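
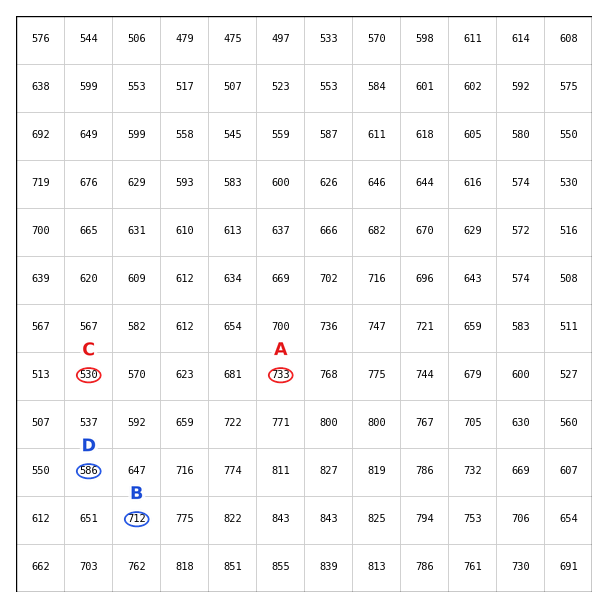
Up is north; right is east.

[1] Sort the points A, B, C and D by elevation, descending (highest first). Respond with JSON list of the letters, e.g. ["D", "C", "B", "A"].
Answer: ["A", "B", "D", "C"]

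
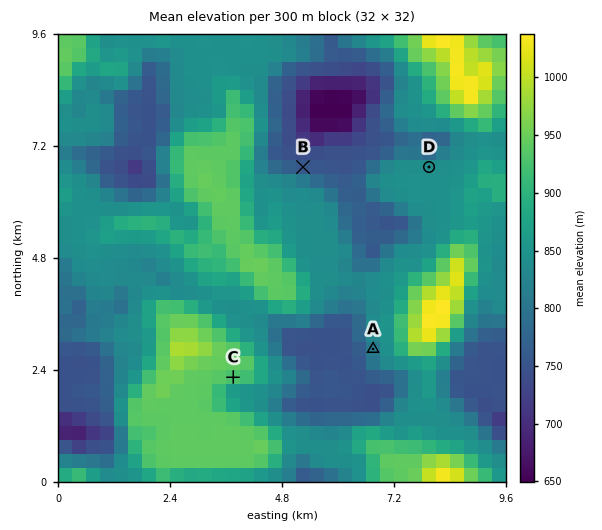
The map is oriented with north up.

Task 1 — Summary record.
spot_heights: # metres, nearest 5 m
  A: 805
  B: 755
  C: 935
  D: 845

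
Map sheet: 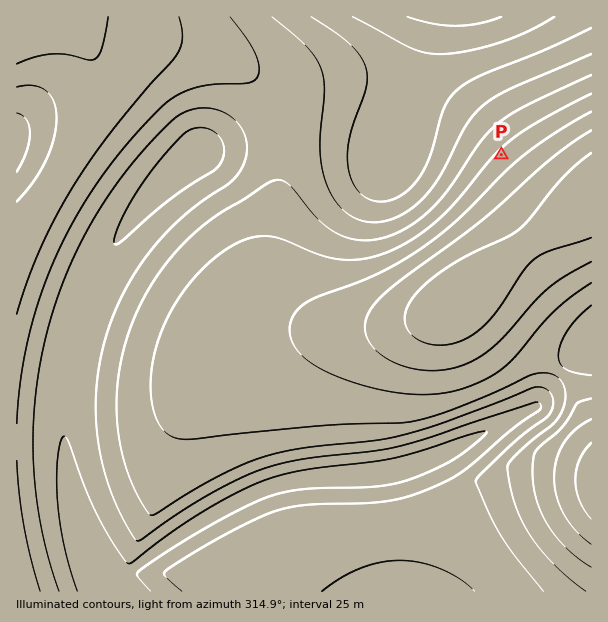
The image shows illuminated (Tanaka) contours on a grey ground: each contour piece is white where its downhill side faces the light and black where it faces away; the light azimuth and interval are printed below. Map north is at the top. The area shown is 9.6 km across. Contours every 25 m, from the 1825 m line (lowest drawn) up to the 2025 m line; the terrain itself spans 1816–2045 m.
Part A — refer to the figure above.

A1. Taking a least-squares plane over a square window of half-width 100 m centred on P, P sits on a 4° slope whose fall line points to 316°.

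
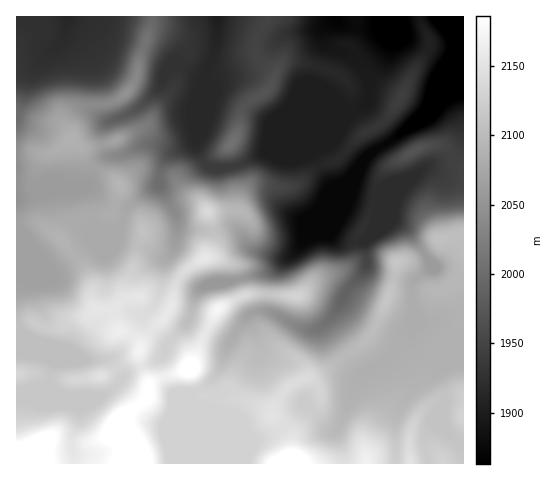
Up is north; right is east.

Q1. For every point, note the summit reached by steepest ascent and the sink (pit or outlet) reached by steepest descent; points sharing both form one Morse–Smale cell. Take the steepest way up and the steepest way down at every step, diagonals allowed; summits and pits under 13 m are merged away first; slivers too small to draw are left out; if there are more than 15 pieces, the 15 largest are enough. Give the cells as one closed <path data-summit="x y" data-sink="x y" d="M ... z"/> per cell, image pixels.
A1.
<path data-summit="292 463" data-sink="463 34" d="M269 311l-13 0-11 8-17 25-5 20-6 11-13 12-14 9-1 6 4 8 1 54 150-1 0-8-7-18 0-7 13-27 4-18 10-11-14-13-21-31-3-7-11 7-9 0z"/><path data-summit="439 239" data-sink="463 34" d="M463 62l-8 13-12 12 0 5 20 34 0 14-3 7-12 11-20 7-16 13-30 13-4 5 10 14 4 10 11 6 9 9 19 29-3 6-14 10-2 5 0 10 2 10-1 17 2 24 5 9 12 10 32-3z"/><path data-summit="139 351" data-sink="463 34" d="M117 231l-34 15-16 17-15 12-32-42-2 5 18 41 1 18 7 18-1 11-6 16 44 17 30 1 12 18 6-6 30-13 10-16-23-18-3-10-9-1-5-8-3-14 3-18-20-21z"/><path data-summit="19 463" data-sink="217 17" d="M216 16l-63 1-3 12-10 28-3 18-4 10-15 15-18 5 4 12 5 5-5 5-2 12 3 9 5 8 12-1 24-11 30 6 14-6 7-5 2-7 1-51 13-24 3-9 2-16z"/><path data-summit="137 463" data-sink="463 34" d="M160 358l-9 6-22 8-19 20-12 6-32-1 14 12-1 12-7 16 3 27 118-1 0-53-4-8 2-7-4-2-13 1-2-2-5-9z"/><path data-summit="397 263" data-sink="463 34" d="M379 200l-5 29-9 12 2 17-1 9-20 24-8 17-12 14 3 8 21 31 13 12 26-14 14-25 10-9 1-20-2-20 2-5 17-13-1-5-18-27-9-9-11-6-4-10z"/><path data-summit="71 139" data-sink="67 17" d="M67 16l-51 1 1 137 32 0 8-4 15-11-2-15 3-8 10-9 17-3-2-28-5-13-7-14-20-15z"/><path data-summit="19 463" data-sink="463 34" d="M344 119l-111 48 4 12-2 46 16 24 26 9 10 0 14-13 15-32 28-28-12 1-20-33 33-33z"/><path data-summit="19 463" data-sink="463 34" d="M159 185l-18 11-14 12-4 13-14 28 0 4 20 21-3 18 6 19 5 4 6 0 3 10 22 18 21-22 6-23 5-10-19-8-13-13-1-8 8-11 3-24-2-10z"/><path data-summit="297 295" data-sink="463 34" d="M354 175l-38 38-15 32-31 32-2 32 38 21 9 0 16-12 7-10 8-17 15-17 6-10-3-23-15 1-12-4-6-6z"/><path data-summit="231 144" data-sink="463 34" d="M294 60l-10 2-6 5-9 22-23 15-5 9-2 17-5 10-6 8-22 13 1 4 10 4 21-4 109-48 3-4-22-21-11-8 5-15z"/><path data-summit="231 144" data-sink="217 17" d="M267 16l-50 1 1 15-2 16-3 9-11 20-3 17 0 38-3 13 8 17 27-17 7-12 3-20 5-9 19-11 8-10 1-9-12-11-6-10 0-14 11-18z"/><path data-summit="400 98" data-sink="463 34" d="M430 49l-15 20-14 29-4 4-27-7-4 10-16 8-38 40 20 33 7 0 7-3 13-14 12-17 24-14 34-26 14-27 17-18-4-1z"/><path data-summit="19 463" data-sink="463 34" d="M59 186l-19 5-11 6-13 2 0 129 6 6 14 8 7-16 1-11-7-18-1-18-15-34-3-10 2-2 5 5 27 37 15-12 16-17 29-14-25-5-7-3-7-11-3-23z"/><path data-summit="367 463" data-sink="463 34" d="M392 356l-8 6-20 11-10 12-4 18-13 27 0 7 6 14 1 13 51-1 0-44 4-10 13-19 1-9-5-11z"/>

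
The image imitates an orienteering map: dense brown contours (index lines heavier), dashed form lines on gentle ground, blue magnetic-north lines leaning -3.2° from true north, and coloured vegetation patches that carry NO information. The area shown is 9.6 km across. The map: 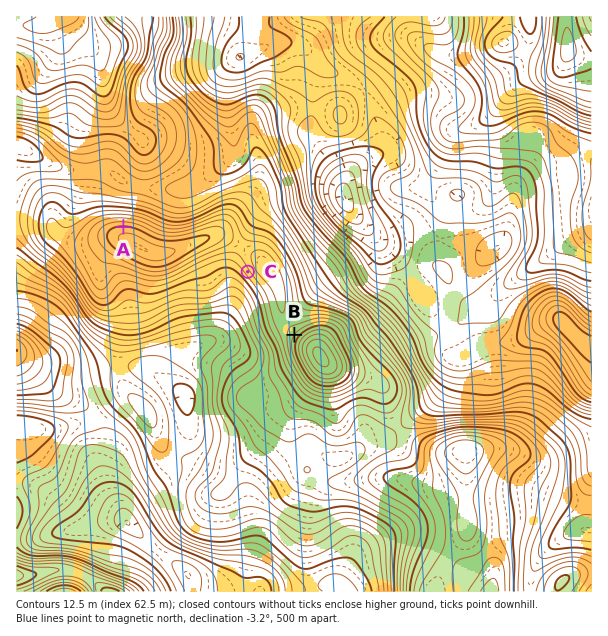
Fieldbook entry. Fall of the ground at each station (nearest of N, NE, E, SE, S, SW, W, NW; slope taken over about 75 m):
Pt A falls N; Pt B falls NW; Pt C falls SW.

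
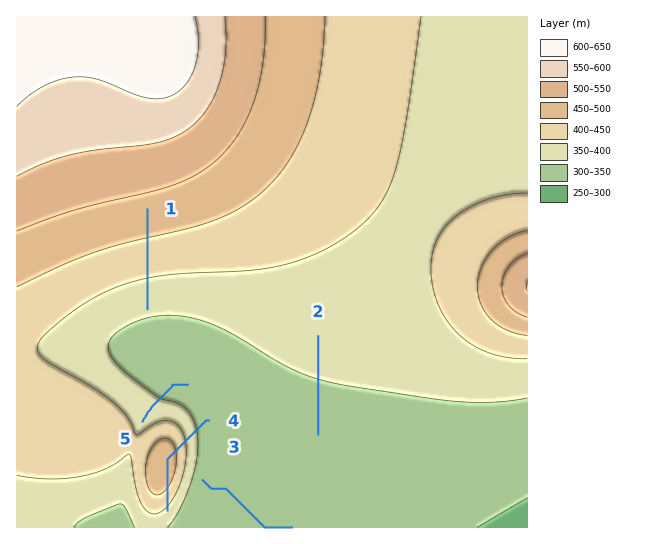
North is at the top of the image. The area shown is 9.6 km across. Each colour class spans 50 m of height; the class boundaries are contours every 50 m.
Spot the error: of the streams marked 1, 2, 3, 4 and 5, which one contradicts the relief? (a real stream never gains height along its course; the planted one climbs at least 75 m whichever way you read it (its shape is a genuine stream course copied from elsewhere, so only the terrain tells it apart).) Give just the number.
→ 4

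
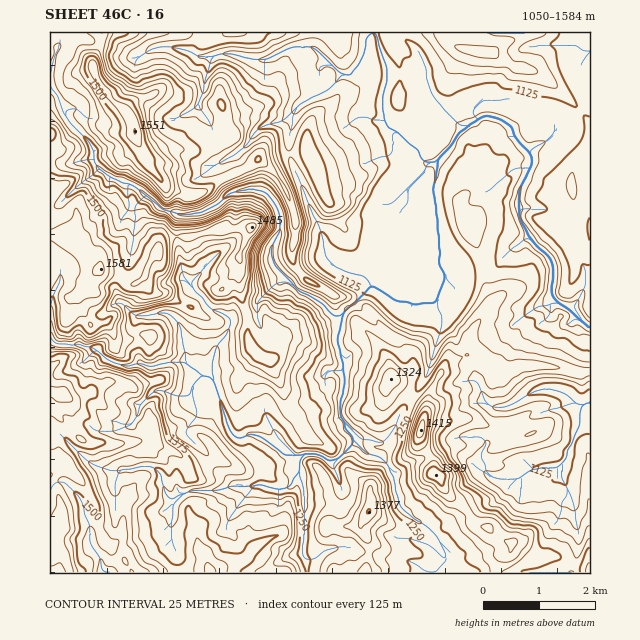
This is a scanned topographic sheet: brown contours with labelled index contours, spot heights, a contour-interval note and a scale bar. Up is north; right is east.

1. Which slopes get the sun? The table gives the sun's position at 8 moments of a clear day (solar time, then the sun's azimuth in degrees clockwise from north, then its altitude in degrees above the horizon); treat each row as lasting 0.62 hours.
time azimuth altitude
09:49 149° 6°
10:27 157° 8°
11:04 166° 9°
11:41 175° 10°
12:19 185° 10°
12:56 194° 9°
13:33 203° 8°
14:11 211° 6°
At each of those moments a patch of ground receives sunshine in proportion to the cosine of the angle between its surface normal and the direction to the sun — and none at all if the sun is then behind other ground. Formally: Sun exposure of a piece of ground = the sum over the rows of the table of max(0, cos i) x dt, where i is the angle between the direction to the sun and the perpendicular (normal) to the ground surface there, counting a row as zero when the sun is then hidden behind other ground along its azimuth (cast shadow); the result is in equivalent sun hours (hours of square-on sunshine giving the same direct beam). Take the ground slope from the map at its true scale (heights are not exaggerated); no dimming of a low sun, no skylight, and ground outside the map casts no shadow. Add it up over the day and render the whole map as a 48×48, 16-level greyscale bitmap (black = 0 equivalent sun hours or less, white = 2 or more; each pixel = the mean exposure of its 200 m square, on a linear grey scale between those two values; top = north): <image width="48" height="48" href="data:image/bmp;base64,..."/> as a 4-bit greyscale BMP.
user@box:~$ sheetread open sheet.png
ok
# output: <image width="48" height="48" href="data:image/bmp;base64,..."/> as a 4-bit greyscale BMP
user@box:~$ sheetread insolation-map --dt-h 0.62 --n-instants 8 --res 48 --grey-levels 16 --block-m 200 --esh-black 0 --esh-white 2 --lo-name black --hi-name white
<image width="48" height="48" href="data:image/bmp;base64,Qk32BAAAAAAAAHYAAAAoAAAAMAAAADAAAAABAAQAAAAAAIAEAAATCwAAEwsAABAAAAAAAAAAAAAAABEREQAiIiIAMzMzAERERABVVVUAZmZmAHd3dwCIiIgAmZmZAKqqqgC7u7sAzMzMAN3d3QDu7u4A////ADQki3MRI0U0aJYRNDMyM1VmVWeIuneIZENDiEMRNGUhJXdTRjIiR3ZlZWZ3i5VVMlNFdVIzRVISI1nKVph6lERVV4iYZ4QRIViGUkVERVRCQxFHVqq6ZodDd4uWECQRElVHdEVENENVEzEUQzImukE2d3QhAAAhIkRXZEZmREMUIAIDMxIiZSN4nJMAAAARJFJXI0eYYhIhIAABRWQzRDWa20IAAAEjNTOVMzRUiqhkIhEQNmNUNEeuxhAAABMzVYliNCFWiHRYy5dCR0NiASV6hTABIzNERDQiaIh7mENoU0VVZAEQAHpRABI0RVZVRFM6zcqohRNTEjInc4cAAifUAUZpqZh2VTSoZWd3EBVBARJqulIQFDSpIjRleru5U2gyIQFVIiISV5ioYyEnymRYdniYY0Z2U3Z3RnMzIRA0d3iYVFOcmoQldWZBJDE0VYl1hkMSQiRGh3iGNFRVeIUhZzESECQiRJhIZoxBVUVHiIiXUzUjWHUQE1Z6thATaBEiSIV6plRHeKylRDVFRpUgQ0R5m6d5uzAQAQABNlVlWbyHZSJDMzJBR3eGeu//ylcgAAASE2dmismJqaZEMgExA1h1M0QyAAEwB4acl2d1aUJIimOFUgIiETQyIQABASRvyGiIdnmmZTRXdUR3USEBACREIyERIq7s+0IiNpq6RDZDQ0RWIhAAABRUQ0IhAHelJnIAKclUVTIRISUxIQABIQJXZSMVJ3eIoU///XOMtREAAEtBIAEjNCE2dmIRZ4Vqmu/v5RbvyEAABchhAjRVREMjaJpsxXRGiqiUI1c1qDAAeCABNFVVVFQxI1ZUeGZWiEJax5RWdzAXMAAkVVVVVlVSEjVVZmdlREJIick0dlJpEAJFZlVVVWdlMzJHZmZ0I0I1abyTKZVIciRmVVVVVXhmQRGoZmdTECMhSIvuefw1hUZ2VVVVVpdmhyqnZUNDQgIQAAFXd95omIhmVVVVV2VmZJl2ZTREIxEAAAAAAAJHN/+lVVVVV1VWU3RFZkJCESEAQ1EAAAF3Obq5ZVVVZlVVVGZmZoQBAREa+2kwAAOTSGRqhVVVVVVVdlVWZiUgEBf+YwA2IkdiV1RWplVVREVVWTVVVQASGP/2NlIRa8kjZ1VDWHZUQ0RFVkNEVUISart0M2hzAoQkdURFRFZWUkREVlRDNnZkVXlBJFZ6gQNDUzNEVVRXhUREQmRENGEHu6lBEjRWkwFCMzIjREZ2ZzNFNZhlRBBIdWUyIjNGJCASFEQzRGdlVVIyN2ZlVRJUaZNFVBJmRXZSAlVVZmZVVohmqGZmZTVnmSJqmYRlMjZ1ECZ3ZmVVV2Z3ZWZ3ZEiKtAAmdVIiIhE1QhJWZlVVd3dmd3inRXesUAAAEAERIRE0RFMkZlVVd4mZm7pzVVRoMAAAAAAAAREkREZ1VWVmZ5q8qXU0VVMhIAAAAAAAAkMkVWmWRWZWiKqqYRJFVVQgNCEAE0eHnNyVVph2RmVomGQzZkNFVmVCWIl2eHVZuZvMuodmRlaIYzMyJYmGVQ=="/>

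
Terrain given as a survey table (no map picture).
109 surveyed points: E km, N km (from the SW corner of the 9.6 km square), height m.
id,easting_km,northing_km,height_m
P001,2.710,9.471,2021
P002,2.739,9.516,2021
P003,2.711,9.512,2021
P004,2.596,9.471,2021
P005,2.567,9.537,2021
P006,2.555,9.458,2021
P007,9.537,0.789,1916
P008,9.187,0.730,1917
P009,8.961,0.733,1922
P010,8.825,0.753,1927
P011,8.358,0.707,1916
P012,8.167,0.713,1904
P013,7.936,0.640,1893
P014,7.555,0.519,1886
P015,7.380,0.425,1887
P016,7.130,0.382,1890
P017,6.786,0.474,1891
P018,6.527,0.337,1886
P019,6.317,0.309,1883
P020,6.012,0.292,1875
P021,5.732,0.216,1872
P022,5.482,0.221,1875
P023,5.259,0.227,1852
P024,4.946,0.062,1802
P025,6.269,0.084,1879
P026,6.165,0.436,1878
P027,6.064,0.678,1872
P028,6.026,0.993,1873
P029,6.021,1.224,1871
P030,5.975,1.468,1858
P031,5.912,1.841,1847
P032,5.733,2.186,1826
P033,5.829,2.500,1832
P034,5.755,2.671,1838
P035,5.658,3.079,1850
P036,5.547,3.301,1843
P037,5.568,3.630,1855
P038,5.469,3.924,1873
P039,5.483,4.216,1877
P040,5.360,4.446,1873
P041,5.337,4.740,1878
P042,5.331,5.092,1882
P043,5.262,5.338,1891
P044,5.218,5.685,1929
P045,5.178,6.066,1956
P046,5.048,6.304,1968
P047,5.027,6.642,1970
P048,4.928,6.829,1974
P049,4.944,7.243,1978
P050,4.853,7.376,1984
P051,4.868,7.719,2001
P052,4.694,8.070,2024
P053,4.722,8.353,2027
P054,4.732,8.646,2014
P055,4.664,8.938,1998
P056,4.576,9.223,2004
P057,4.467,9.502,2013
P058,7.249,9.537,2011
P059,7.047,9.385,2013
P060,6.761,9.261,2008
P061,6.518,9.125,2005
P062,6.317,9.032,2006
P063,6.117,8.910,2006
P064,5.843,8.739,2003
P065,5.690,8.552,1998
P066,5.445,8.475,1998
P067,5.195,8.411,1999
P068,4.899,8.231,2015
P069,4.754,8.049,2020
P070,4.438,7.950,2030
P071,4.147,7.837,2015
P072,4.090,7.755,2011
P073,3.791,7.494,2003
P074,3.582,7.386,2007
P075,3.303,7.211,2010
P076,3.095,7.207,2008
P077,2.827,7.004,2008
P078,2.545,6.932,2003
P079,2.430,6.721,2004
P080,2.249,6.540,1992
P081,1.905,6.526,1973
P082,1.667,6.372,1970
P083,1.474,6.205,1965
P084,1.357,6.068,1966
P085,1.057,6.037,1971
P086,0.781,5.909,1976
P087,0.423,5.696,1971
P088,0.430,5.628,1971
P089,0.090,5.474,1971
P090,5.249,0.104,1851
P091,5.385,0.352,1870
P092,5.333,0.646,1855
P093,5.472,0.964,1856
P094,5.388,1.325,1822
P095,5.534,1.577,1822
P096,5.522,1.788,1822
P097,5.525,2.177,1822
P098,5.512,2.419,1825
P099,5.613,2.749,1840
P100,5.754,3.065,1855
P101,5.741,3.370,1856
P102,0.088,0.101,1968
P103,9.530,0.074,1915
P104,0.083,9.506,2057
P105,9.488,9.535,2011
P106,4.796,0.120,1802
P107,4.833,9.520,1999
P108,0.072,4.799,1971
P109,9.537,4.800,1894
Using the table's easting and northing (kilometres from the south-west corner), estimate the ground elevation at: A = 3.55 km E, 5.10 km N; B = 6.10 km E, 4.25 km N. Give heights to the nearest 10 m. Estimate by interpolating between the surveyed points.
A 1960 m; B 1870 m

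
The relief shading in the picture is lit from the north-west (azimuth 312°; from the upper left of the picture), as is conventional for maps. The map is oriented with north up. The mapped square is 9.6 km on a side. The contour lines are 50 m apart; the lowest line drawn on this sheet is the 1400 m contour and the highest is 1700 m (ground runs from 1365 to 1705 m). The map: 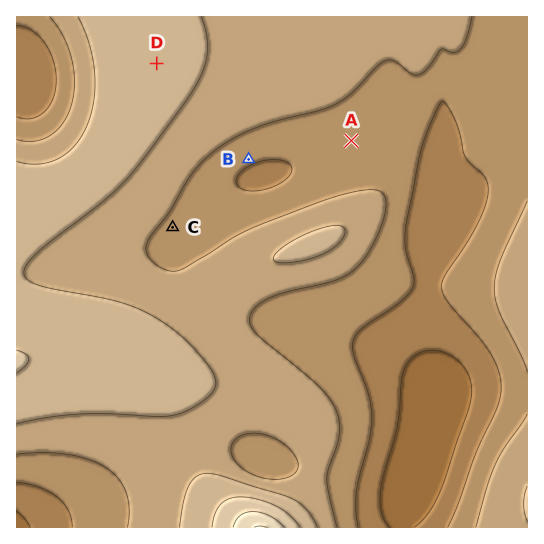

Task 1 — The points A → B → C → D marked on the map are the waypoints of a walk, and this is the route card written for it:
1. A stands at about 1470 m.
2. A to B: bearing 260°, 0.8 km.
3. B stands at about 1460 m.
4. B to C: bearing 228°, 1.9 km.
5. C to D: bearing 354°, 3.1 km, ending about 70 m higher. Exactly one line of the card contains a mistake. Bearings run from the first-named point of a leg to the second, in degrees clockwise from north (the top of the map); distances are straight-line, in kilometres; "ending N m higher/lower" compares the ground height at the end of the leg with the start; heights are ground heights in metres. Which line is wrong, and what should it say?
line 2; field distance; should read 2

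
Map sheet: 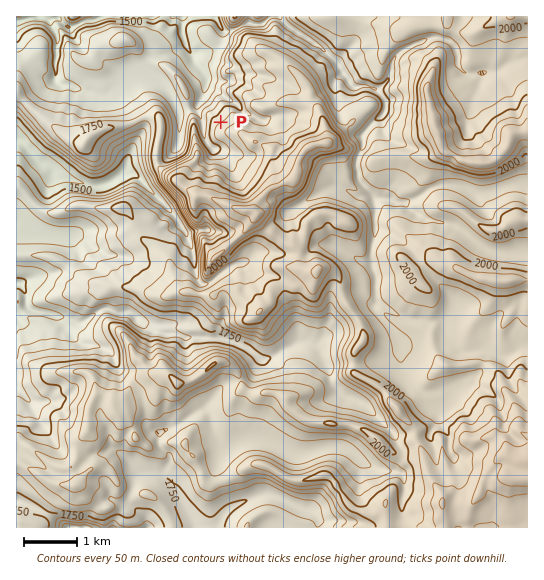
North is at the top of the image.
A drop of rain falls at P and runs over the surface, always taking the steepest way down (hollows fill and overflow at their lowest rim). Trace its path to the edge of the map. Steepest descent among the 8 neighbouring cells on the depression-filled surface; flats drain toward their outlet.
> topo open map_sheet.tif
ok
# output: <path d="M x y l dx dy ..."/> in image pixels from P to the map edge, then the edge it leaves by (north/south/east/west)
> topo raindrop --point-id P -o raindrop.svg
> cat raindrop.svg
<path d="M221 122l-7-7-3-5-9-9 0-6 3-4 0-4 1-1 0-9-12-15-1-7-7-9-1-7-3-5 0-17"/>
exit: north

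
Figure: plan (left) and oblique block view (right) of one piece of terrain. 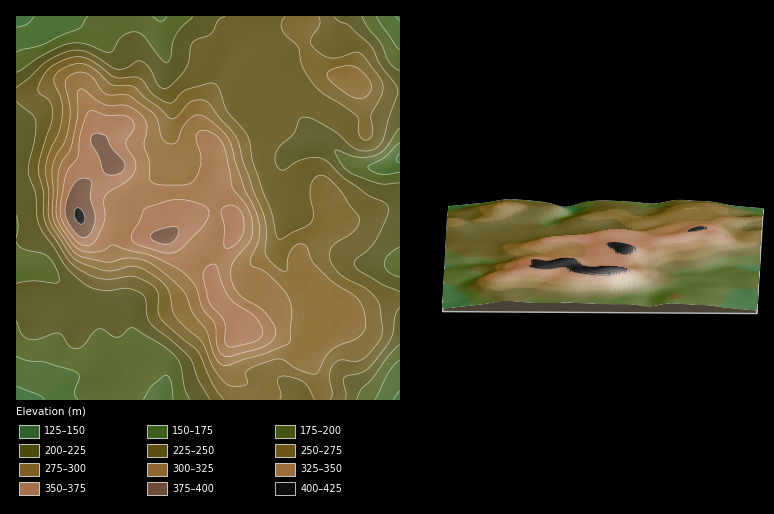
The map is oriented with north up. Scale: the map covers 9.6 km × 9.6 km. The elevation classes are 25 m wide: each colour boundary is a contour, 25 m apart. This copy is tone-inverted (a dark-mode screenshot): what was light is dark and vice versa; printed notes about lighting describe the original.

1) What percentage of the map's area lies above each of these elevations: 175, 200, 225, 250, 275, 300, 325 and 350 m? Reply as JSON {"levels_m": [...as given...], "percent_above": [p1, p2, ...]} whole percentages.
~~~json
{"levels_m": [175, 200, 225, 250, 275, 300, 325, 350], "percent_above": [96, 85, 70, 49, 35, 25, 17, 8]}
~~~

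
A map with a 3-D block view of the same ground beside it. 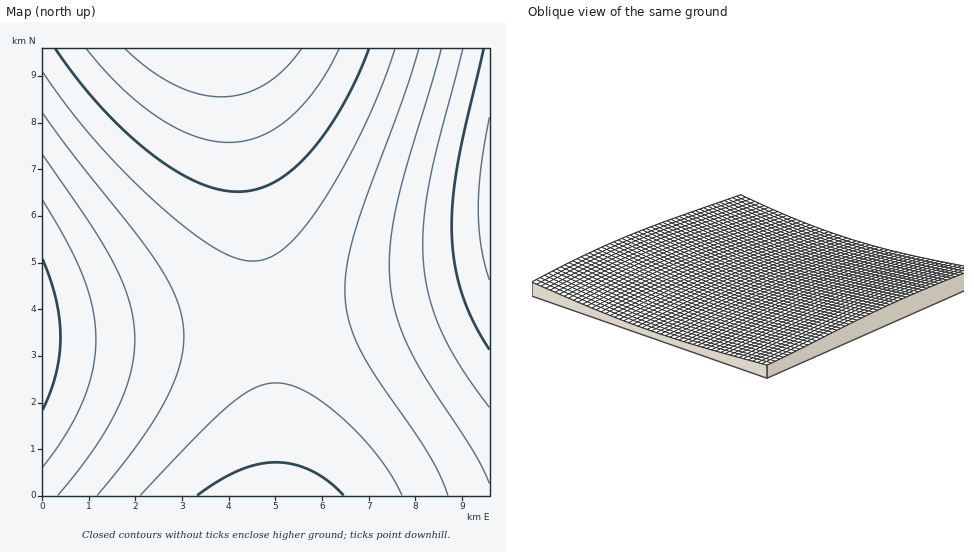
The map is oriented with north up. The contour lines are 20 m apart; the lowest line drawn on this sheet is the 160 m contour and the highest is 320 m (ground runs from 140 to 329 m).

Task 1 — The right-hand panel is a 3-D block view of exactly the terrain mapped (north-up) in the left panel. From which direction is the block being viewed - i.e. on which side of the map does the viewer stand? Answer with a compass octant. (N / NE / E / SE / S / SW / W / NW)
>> SE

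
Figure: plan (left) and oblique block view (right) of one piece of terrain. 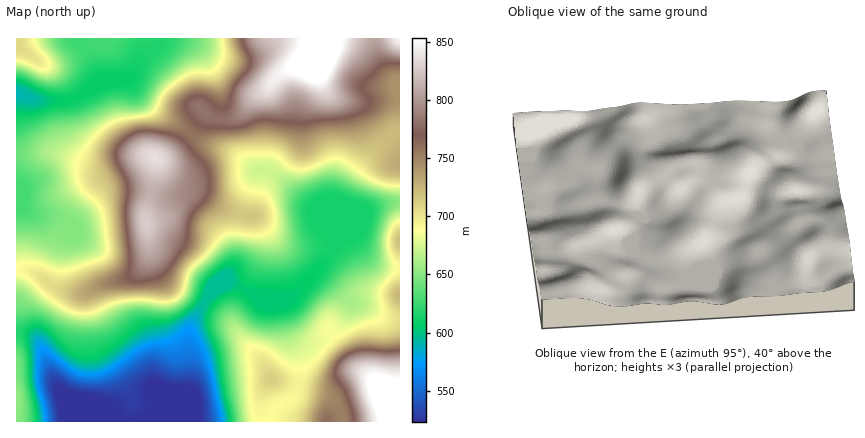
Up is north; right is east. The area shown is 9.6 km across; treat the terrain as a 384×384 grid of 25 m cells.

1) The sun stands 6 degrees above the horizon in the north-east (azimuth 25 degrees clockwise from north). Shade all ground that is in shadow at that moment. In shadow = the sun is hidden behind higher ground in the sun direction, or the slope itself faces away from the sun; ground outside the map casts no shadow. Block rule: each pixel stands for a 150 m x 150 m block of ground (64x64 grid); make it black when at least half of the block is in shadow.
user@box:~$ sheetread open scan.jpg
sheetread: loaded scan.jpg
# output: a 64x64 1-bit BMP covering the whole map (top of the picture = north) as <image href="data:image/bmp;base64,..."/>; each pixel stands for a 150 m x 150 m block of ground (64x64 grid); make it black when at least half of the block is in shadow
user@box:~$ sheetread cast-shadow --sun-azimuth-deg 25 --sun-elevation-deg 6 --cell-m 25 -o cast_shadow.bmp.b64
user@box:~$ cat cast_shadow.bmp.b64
<image width="64" height="64" href="data:image/bmp;base64,Qk0+AgAAAAAAAD4AAAAoAAAAQAAAAEAAAAABAAEAAAAAAAACAAATCwAAEwsAAAIAAAAAAAAA////AAAAAAAAAAAAAAAAgAAAAAAwAADAAAAAADAAAcAAAAAAIAABwAAAAAAAAAPAAAAAAAAAA4AB8AAAAAADgAHwAAAAAAMAA+AAAAAAAAADwAAAAAAAAAOAAAAAAAAAAwAAAAAAAAAEAAAAAAAAAA4ADgAAAAAAD8B/AAAAAAAf8f+AAAAAAB/x/8AAAAAAH/v/4AAAAAAf8//gAAAAAB/D//AAAAAAHAH/4AAAAAAQAf+AAAAAAAAAfgAAAAAAAAAAAAAAAAAAAAAAAAAAAAAAAAAAAAAAAAAAAAAAAAAAAAAADAAAAAAAAAAOAAAAAAAAAA8AAAAAAAAADgAAAAAAAAAAAAAAAAAAAAAAAAAAAAAAAAAAAAAAAAAAAAAAAAAAAAAAADgAAAAAAAAA/AAAAAAAAAH+AAAAAAAAA/8AAIAAAAAD/wAAwAAAAAf/AADgAAAAAwAAAOAAAAAAAAAAAAAAAAAAAAAAAAAAAAAAAAAAAAAAAAAAAAA8AAAAAAAAAD4AAAAAAAAAPAAAAAAAAAAAQBAAAAAAAABgGAAAAAAAAEAYAAAAAAAAAAAAcAAAAAAAAAD4AAAAAAGAAPwAAAAAA8AA/gAAAAADwAD8AAAAAAEAAPgAAAAAAAAG4AAAAAAAAAeAAAAADAAABwAAAAAOAAAHAAAAAA4AAAMAAAAAAAAAAA=="/>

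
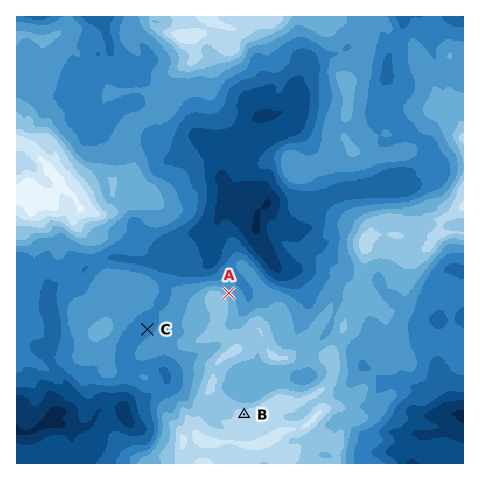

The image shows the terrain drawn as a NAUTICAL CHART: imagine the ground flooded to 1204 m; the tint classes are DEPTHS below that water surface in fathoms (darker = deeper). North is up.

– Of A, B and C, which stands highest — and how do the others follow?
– B A C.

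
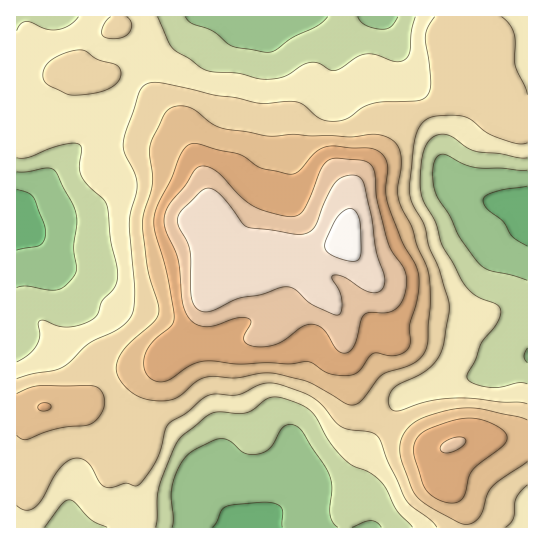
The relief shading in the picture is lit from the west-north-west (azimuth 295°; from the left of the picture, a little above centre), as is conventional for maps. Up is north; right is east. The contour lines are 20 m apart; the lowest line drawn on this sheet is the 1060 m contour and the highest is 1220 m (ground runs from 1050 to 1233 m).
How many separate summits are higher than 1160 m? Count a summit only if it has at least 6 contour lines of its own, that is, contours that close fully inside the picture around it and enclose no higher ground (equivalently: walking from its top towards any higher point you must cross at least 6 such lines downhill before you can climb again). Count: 0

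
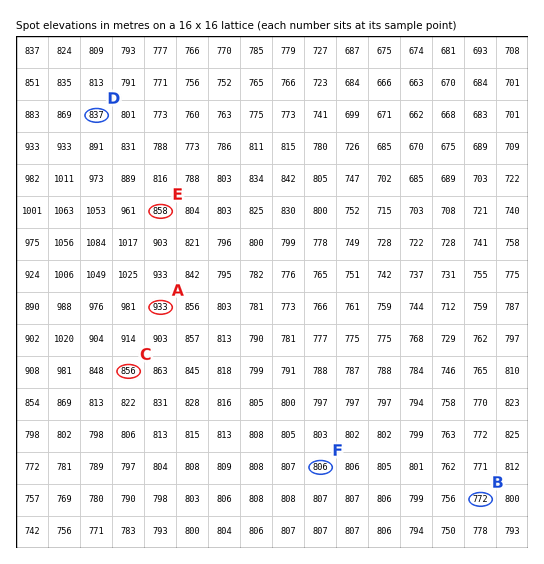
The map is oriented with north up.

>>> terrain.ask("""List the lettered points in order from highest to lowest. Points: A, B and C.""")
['A', 'C', 'B']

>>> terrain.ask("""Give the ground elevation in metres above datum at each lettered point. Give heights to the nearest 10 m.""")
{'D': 840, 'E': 860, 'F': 810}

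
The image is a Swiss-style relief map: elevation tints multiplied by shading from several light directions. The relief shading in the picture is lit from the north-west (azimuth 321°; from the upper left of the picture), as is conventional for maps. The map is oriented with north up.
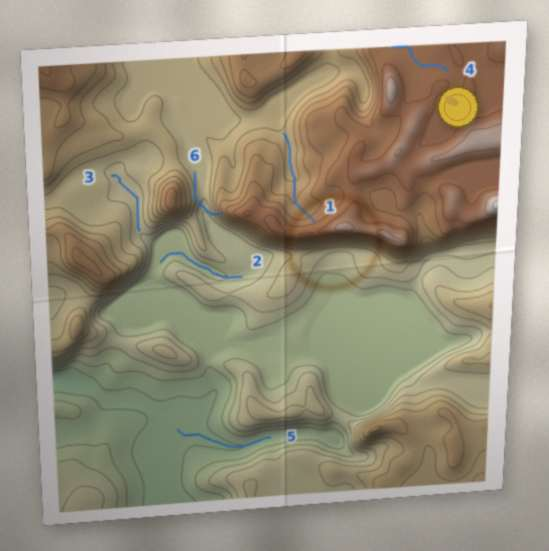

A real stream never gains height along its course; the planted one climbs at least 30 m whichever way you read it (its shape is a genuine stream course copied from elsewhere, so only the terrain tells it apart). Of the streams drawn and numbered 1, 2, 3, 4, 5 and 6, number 6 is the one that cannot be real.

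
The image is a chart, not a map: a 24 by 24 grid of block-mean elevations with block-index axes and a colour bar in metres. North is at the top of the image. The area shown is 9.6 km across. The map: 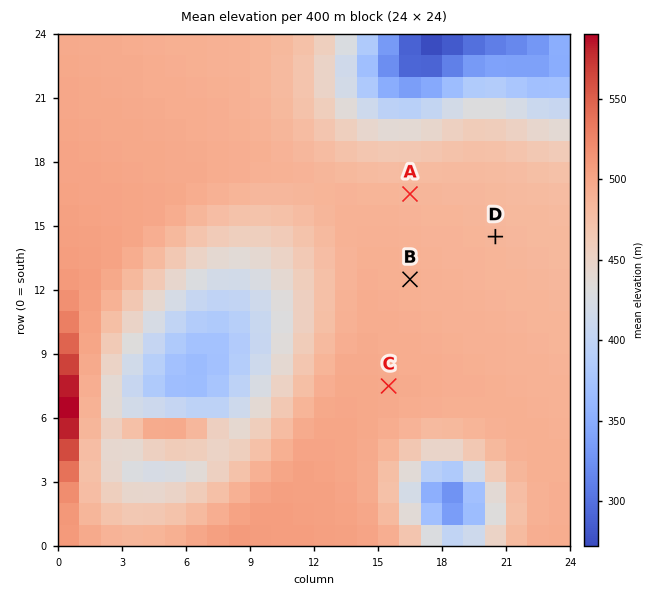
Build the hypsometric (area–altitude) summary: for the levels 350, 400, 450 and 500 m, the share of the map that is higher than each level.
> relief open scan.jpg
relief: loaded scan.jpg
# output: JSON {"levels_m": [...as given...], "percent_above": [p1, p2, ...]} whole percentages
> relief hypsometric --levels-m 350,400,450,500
{"levels_m": [350, 400, 450, 500], "percent_above": [96, 89, 76, 11]}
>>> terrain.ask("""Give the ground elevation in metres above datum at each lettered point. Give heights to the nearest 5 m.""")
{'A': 485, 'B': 490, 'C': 495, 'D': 485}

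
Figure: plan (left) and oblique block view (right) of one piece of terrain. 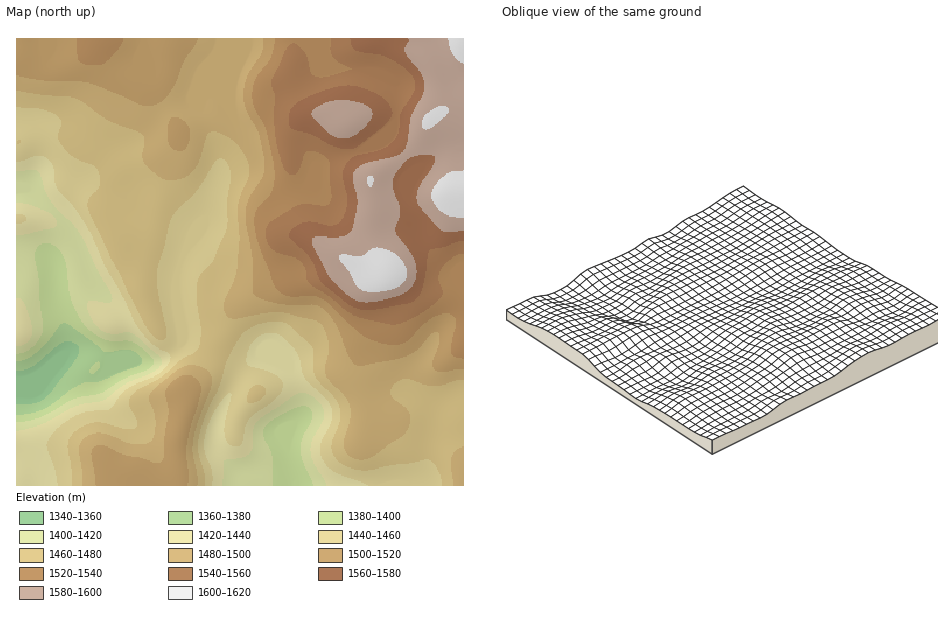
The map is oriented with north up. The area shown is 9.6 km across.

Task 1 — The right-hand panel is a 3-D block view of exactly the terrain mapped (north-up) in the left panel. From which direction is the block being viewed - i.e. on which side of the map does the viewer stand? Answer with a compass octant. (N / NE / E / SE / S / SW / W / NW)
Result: SE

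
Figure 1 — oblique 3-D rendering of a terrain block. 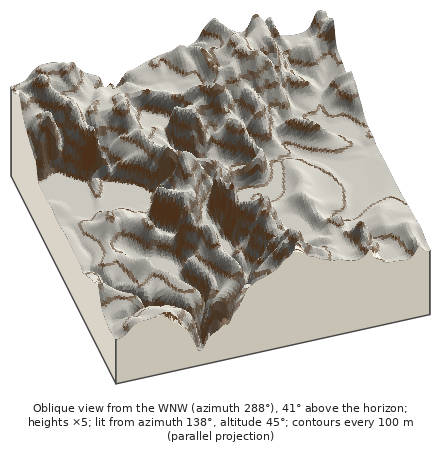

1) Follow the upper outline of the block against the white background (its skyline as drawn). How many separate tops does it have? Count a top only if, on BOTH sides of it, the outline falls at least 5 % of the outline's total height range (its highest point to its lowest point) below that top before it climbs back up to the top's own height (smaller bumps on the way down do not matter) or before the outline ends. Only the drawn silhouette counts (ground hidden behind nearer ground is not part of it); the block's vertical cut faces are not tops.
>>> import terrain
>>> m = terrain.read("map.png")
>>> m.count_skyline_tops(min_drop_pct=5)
4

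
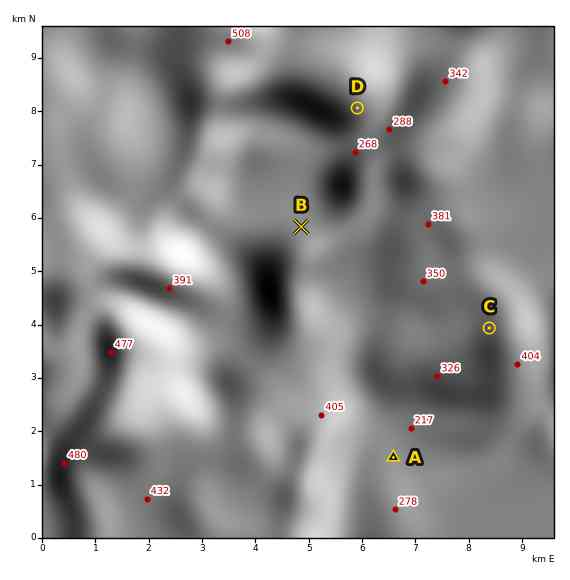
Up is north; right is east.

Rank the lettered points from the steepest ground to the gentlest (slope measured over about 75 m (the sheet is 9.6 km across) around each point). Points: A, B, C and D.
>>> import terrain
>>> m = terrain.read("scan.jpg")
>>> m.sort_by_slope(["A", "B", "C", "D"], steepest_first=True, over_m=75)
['B', 'D', 'C', 'A']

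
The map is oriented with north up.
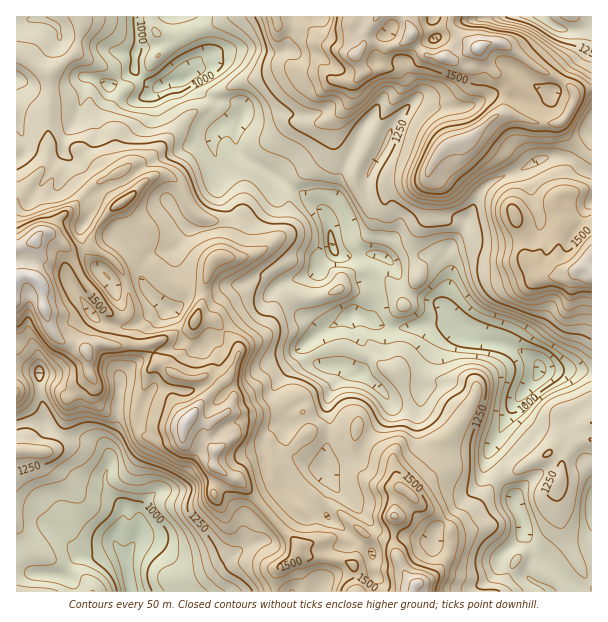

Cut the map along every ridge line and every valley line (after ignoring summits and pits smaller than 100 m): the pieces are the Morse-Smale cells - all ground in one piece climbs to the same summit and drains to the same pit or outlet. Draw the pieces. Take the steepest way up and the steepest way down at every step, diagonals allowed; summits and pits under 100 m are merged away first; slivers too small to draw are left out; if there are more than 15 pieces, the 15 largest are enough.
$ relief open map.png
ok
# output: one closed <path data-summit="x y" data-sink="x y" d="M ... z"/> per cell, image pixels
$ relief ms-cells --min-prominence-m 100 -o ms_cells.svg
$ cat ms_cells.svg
<path data-summit="36 279" data-sink="540 369" d="M116 174l-24 13-21 23-13 9-8 13-9 2-5 6 1 18-5 18 10 9 1 20 11 28 8 9 18 4 6 4 12-7 13 3 39-3 5 9 16-3 12-7 11 4 9 0 6-6 6-2 30-25 18-9 15-18 16-6-2 4 0 16 3 8 8 8 9 4 10 12-21 16-1 11-23 24-3 6 0 9 12 30 0 15 3 7 8 8 17 10 12 0 31-11 11-19 22-25 0-12 23-5 6-4 3-4-4 35 6 20 14 9 47 0 9-9 20-39 26-32-2-9-13-9-19-10-36-6-6-3-2-8-9-5-45 6-18 0-24-8 6-5 2-7 0-15-4-14 2-13 4-11-38-1-6-6-6-33-8-9-10-6-6-7-11-6-3 5 1 29-7 14-16 13-12 6-11 4-24 0-8-36-11-5-8-8-11-23-8-8-6-3-12 0-14 9-13 15z"/><path data-summit="479 48" data-sink="540 369" d="M411 36l-6 6-18 6-3 6-2 12-10 6-7 0-13 12 0 11-4 10-16 15-1 24-3 8-8 10-18 12-10 11 1 3 9 5 6 7 10 6 8 9 6 33 6 6 38 1-3 5-3 19 4 14 0 15-2 7-6 5 24 8 67-5-13-18 6-23 0-18-4-7 5-12 11-12 18-41 8-8 18-9 15-5 16-10 11-3 21 1 15 12 8 3-1-85-10 2-5 3-2 9-8 15-5 5-27 0-30-9 0-11 4-13-2-8-13-10-14-22-5 8-2 8-7 2-18-9-21-3-11-11z"/><path data-summit="36 279" data-sink="182 80" d="M186 16l-106 1 2 9-6 27-26 19-2 35 0 51-4 9-28 33 1 48 18-7 6-7 9-2 8-13 13-9 21-23 24-13 12 25 13-15 14-9 12 0 6 3 8 8 11 23 8 8 11 5 8 36 24 0 11-4 12-6 17-14 6-13-1-29 2-4-14-13-22-12-14-11-4-6 0-17 6-12 2-10-11-5-15 0-15-8-7-13-6-6 10-18 0-4z"/><path data-summit="36 279" data-sink="129 581" d="M35 241l-19 8 0 342 115 1-5-32-11-17 0-6 6-10 5-17-17-18-5-10 0-6 6-15-2-18 10-21 0-26 3-21 14-13 18-8 1-3-4-8-30 3-22-3-12 7-6-4-18-4-8-9-6-12-5-16-1-20-10-9 5-18 0-13z"/><path data-summit="591 272" data-sink="540 369" d="M564 157l-16 0-11 3-16 10-29 11-12 11-18 41-14 18-2 6 4 7 0 18-6 23 18 22 2 8 6 3 40 8 26 15 4 9 51 2 1-198-8-4-9-8z"/><path data-summit="189 419" data-sink="129 581" d="M153 354l-18 8-15 16-2 44-10 21 2 18-6 15 0 6 5 10 17 18-5 17-6 10 0 6 11 17 6 31 48 1 1-11 2-3 27-8 29-20 15-8 4-5 2-12 11-9-29-34-14-6-14-11 0-15-6-9-2-12 2-4 16-10 8-11 2-9-8-14-8 4-12-9-12 3-15-3-20-14z"/><path data-summit="479 48" data-sink="182 80" d="M275 16l-87 0 4 17 8 20 0 4-10 18 6 6 7 13 15 8 15 0 11 5 0 6-8 16 0 17 4 6 51 35 11-13 18-12 8-10 3-8 1-24 16-15 4-10 0-11 12-12-8-17-24-7-24-20-29-3z"/><path data-summit="189 419" data-sink="540 369" d="M294 280l-16 6-15 18-18 9-30 25-6 2-6 6-9 0-11-4-12 7-17 4 5 9 20 14 13 3 14-3 12 9 8-4 8 14-2 9-3 6-19 12-4 7 2 12 6 9 0 15 14 11 14 6 28 34 19-16 8-18 11-8 17-6-11 0-17-10-8-8-3-7 0-15-12-30 0-9 3-6 23-24 1-11 21-16-10-12-9-4-8-8-3-8 0-16z"/><path data-summit="395 516" data-sink="540 369" d="M422 388l-3 4-6 4-14 4-9 0 0 13-22 25-7 15-4 4-27 7-5 6 9 16 34 33 12 15 6 2 24 0 19 5 5-4 2-7 12-14 30-30 4-9 6-25-50 0-9-4-8-11-3-14z"/><path data-summit="560 480" data-sink="516 503" d="M591 439l-10 1-9 6-7 7-4 10-3-6-9-5-34 20-11 2-2 2 14 24 0 4 7 17 1 12 11 24 14 8 23 23 7 0 13-10z"/><path data-summit="479 48" data-sink="129 581" d="M450 16l-94 0-1 5 12 9-3 5 0 9-8 10 6 17 10 1 8-4 4-5 1-13 20-8 6-6 4 8 11 11 21 3 18 9 7-2 2-8 5-8 14 22 13 10 2 8-4 13 0 12 30 8 27 0 5-5 10-19 0-5-6-7-10-7-20-9-39-27-13 0-8 5-4 0-24-19z"/><path data-summit="560 480" data-sink="540 369" d="M587 370l-47 1-6 10-20 23-24 45 0 9 13 17 12-3 34-20 9 5 3 6 4-10 7-7 9-6 11-2 0-66z"/><path data-summit="416 584" data-sink="540 369" d="M294 487l-5 13-18 16 27 29 0 7 2 2 29 4 22 6 4 5 2 23 56 0 4-9 14-5 8-8 9-15 2-13-9 0-7-4-9 3-15-5-24 0-6-2-5-6-4 24-41-32-6-8-6 0-9 6-10-1-10-10 6-16z"/><path data-summit="416 584" data-sink="129 581" d="M272 517l-12 8-2 12-4 5-15 8-29 20-27 8-2 3 0 10 175 0 0-15-5-12-22-6-29-4-2-2 0-7z"/><path data-summit="36 279" data-sink="540 369" d="M80 16l-64 1 1 182 27-32 5-21-1-39 2-35 26-19 6-27z"/>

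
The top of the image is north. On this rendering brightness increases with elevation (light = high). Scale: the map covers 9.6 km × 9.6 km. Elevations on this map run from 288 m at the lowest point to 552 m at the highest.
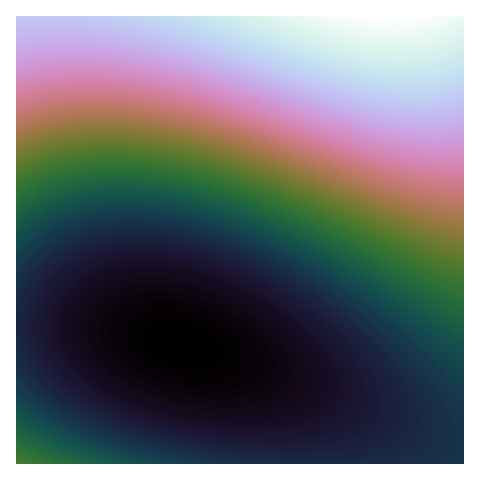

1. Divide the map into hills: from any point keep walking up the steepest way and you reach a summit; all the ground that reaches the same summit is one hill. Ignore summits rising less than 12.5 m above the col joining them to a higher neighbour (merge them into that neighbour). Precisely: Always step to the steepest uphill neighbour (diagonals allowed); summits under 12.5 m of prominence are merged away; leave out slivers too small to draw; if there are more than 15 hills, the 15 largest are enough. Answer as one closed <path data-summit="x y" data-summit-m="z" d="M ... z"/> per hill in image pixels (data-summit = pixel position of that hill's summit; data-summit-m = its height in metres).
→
<path data-summit="392 17" data-summit-m="552" d="M463 16l-446 0-1 309 74 1 46 6 65 18 62 22 28 15 20 19 12 25 4 33 136 0z"/><path data-summit="17 463" data-summit-m="391" d="M68 325l-52 1 1 138 309-1-1-22-8-25-15-20-21-15-49-21-66-21-53-10z"/>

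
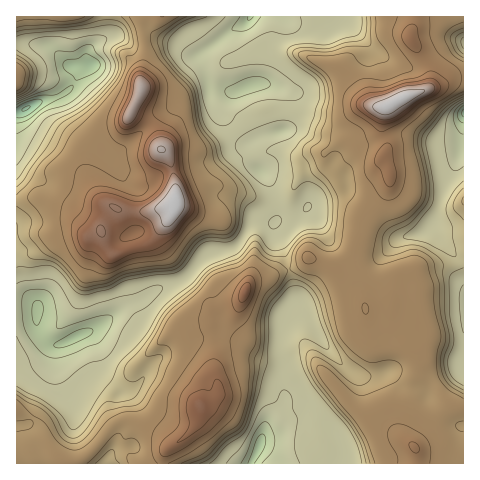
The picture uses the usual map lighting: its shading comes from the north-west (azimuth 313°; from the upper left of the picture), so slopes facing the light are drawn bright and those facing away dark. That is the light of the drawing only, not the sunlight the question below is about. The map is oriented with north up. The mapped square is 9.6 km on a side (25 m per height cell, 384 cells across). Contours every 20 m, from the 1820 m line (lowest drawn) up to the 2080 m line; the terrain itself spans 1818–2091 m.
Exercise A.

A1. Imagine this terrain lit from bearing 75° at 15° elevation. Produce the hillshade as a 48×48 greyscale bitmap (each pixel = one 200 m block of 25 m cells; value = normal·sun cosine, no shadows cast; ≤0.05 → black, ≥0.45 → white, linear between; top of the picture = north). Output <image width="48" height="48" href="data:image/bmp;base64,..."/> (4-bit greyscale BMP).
<image width="48" height="48" href="data:image/bmp;base64,Qk32BAAAAAAAAHYAAAAoAAAAMAAAADAAAAABAAQAAAAAAIAEAAATCwAAEwsAABAAAAAAAAAAAAAAABEREQAiIiIAMzMzAERERABVVVUAZmZmAHd3dwCIiIgAmZmZAKqqqgC7u7sAzMzMAN3d3QDu7u4A////AIiHiJqoZXdmiZqqmqhnd3iIh0E2dnmYiIiImoiZdnZFeZm8qbpmZ3iIhyBHdnqoiYiJu4Z4h3ZVaJmrurt1Z3iIhRFnd5qYmYiL23VXh3d3Znmqq9yFZ3iIcgR3eJmJmYic24VGd3h3ZVeaq+2Gd4iHQCaIiIiJmZq9yoZWeId3ZFearO2XeIh0AWiIiIiIiMzcqHZniHZmZFiZrO6oiIdRFoiIiJmHidypiIdniGVWZWiIrN65iHYhWah4iJh4rKmIiId3d3ZVZmd5vM7JiGMEm5h3d4iL7oiIiIh3VndlZmZ5u77Jh1E5ynd3Zniu7IiZiIiHVXhlVnZ5ur3KhzJ8t1Z3Zni+2ompiHeHdlZ2Vnd5qbzKhkWqZEZ3d3i+yqq5iHd3d1RWZnd4mZzbhmimI2eIeIit3LuYiId2Z3U0Z4eIiJzrh3lyJXiIiIid7cqGeIh2Z3YzZ4eIiJzsh4hBNoiIiIit7cqGZ4iHZndDR3eId5zsiIYxR4iIiIi+3Lp2VniId3dkRXd3ZpzsmHUiV3iIiIm+27l1Vnd4iIh2VFZ3ZZ3cqHQjZ4iIiIm925h2VUaIiIiHdkRnZIzLuWMkaIiIiIm+24d3UhV4qYd3d1NHdXu7uUNFeIiIiInNynd2MDZniId2eYVGd4mqp0VniIiIiIrMqWd1IlVViXdnnLh2dmi7lUeIiImYiJvLqWZURUVWiYd4rNqIdUjbc0iph4q6iJvLl1VFZTV4mHeJrMuHd1jKc0m4Vom7qZupdlRWZEZ5qYZnq7p2ipmpdmiWRnm7qZmHZlVWZVZ4mIZVnLmHrcmIh4h0NXiamamHZVVWZmZniHZWi8uZvsmIiIhjNXiIibuWVVVnd2VXiYdmit65vcmIiIhjNXiIiby3RGZ3d2Voq6dVe/65q7qod4hTRmd3iK3ZU1Z3d3Z5qodUbPyZq8uoZ4dDV1Zmia3qZUVmd3eJmHZlbeuZvduXZnZFdlZWmq7qh0RWd3iIh2VVjdqr3bl3ZWVGdlVnqr7qiFRFZ4iIh1NGrsq92ph3ZVRXdmVoqs/ZmWVVVniIh1NHzrreyYiHZVRndnZoq9/JmmZUVXiIdlRIzbvuqYiIdlVWZ3doq965mnZVRWd3VXZpzL77mIiIhmRFZ3Zoms26qnZVVmZ2NJqaqs/ZiIiId2VEVmRGmqvMvWVWdlVmM4u6md/IiIiIiHUzVTNHmrrN3odWdlRFQ2vKmd/IiHiIiHYyRDRoirqr3bqXh2UzQjnMmu+5mIiIiHYxRVZ3eJq7ut25qXZTISjdvP6oiIh3d3YhV3iYZ4m8uu7KuodjECnc3+uHiId2d2MTaImYiIeaqv/LyohiAEm8/rl3iId3dSE2iZmId3eJquy7qIdCA2i++5h3iIiHYzaJmamHZmiavaqZd4dERVe+2ZiHeIiHZXqoeJhlVWmr34iHZ3d3ZCa8uYiYiIiIiImYeHVFVYur3XdmZnd3YiaauoiJmYd4iIiIiFI2ZpqqqmZlVniHU0d3mqmZmqdoh3iIh1I2d4mZhw=="/>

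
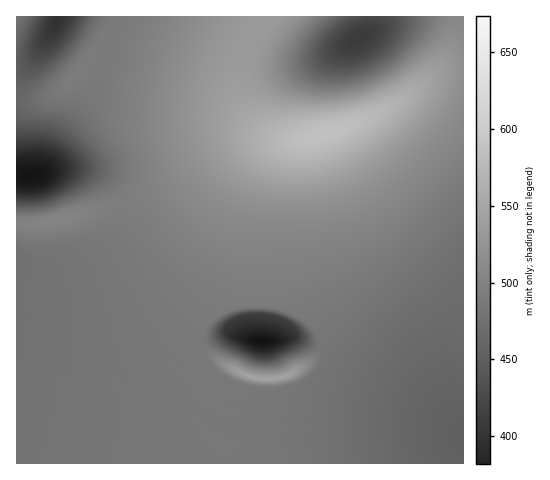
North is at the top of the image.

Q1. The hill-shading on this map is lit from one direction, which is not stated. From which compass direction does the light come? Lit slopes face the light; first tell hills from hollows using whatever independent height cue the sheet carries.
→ N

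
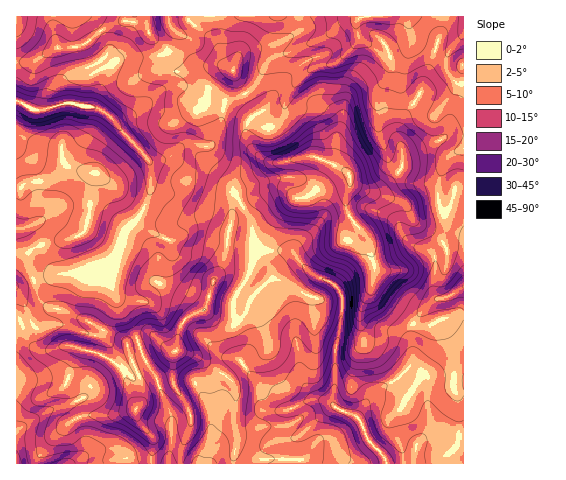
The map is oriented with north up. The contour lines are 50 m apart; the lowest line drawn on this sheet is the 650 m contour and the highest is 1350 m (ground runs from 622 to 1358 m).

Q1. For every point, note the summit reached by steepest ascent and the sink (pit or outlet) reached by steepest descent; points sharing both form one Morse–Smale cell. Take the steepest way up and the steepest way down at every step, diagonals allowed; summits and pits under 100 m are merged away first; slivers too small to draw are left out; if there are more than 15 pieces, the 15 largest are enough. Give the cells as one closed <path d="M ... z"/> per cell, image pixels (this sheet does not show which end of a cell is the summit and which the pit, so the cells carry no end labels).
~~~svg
<path d="M343 170l-6 1-30 26-12 1-10-8-11 0-32 16 10 16 1 17 5 12-5 8-4 14-16 29 1 17 13 21 0 8-6 14 20 26 11 5 13 16 6 0 20-9 16 1 7 5-33 29-8 3-5 6-2 20 177 0 1-149-8 0-12 3-17 8-11-1-34-23-9-9-1-9 2-21-3-18-4-8-13-14-7-12-1-16 4-8 0-12z"/><path d="M463 16l-101 0-6 5-14 3-21 15-47 18-7 6-13 24-8 7 10 19-7 6-3 10 3 16 10 11 15 7 28-6 14 0 16 6 18 12 3 10 50 18 5 5 4 8 5 4 10 0 18-7 6-9 4-15 9-1z"/><path d="M242 206l-9 7-9 49-11 19-7 26-4 4-13 5-7 7-4 10-1 16-2 2-6-1-16-14-15 2-11 6 15 41 0 14-6 10 0 7 17 22-1 26 133 0 3-20 5-6 8-3 33-29-7-5-16-1-20 9-6 0-13-16-11-5-20-26 6-14 0-8-13-21-1-17 16-29 4-14 5-8-5-12-1-17z"/><path d="M19 101l-3 1 0 183 6 1 37-12 24-1 28-12 7-10 6-20 16-15 9-19 2-29-3-9-35-39-16-12-22-4-13 0-26 6z"/><path d="M196 184l-6 0-18 9-15-2-7-4 0 7-8 19-18 18-3 7-9 35 0 14 3 10 0 8-8 18-8 11-12-1-26-9-25 4-4-5-15-34-1 45 8 2 15 14 7 1 16-5 11 0 25 7 12 6 13 12 9 27 5 10 5-9 0-14-15-41 11-6 15-2 16 14 6 1 2-2 1-16 4-10 7-7 13-5 4-4 7-26 11-19 9-49 9-7-8-14-20-2z"/><path d="M21 334l-5 1 1 129 134-1 2-25-13-15-16-49-11-13-15-8-25-7-11 0-16 5-7-1z"/><path d="M179 86l-17 4-24 20-23 12 33 37 3 9 0 19 3 3 18 3 18-9 6 0 18 6 20 2 9 13 31-15 11 0 10 8 12-1 30-26 6-2-27-12-14 0-23 6-13-2-14-13-5-9 0-15 9-11-11-19-17 6-5 10-2-3-19-6-19-14z"/><path d="M350 180l-4 15 0 13 5 10 16 19 4 8 3 18-2 21 1 9 9 9 34 23 11 1 17-8 19-3 1-126-9 0-4 15-6 9-18 7-10 0-5-4-4-8-5-5-46-15-4-3z"/><path d="M188 16l-41 0 0 12-6-5-18-2-18 7-23 17-8 3-17 0-24 14-16 1-1 38 20 9 26-6 30 3 20-41 5-6 8-3 28 0 12-4 5-6 5-12-3-6 7 5 4 0 9-9z"/><path d="M193 23l-10 11-9-3 1 4-3 7-4 8-6 4-9 3-28 0-8 3-5 6-19 40 24 15 21-11 24-20 11-4 10 1 19 14 19 6 2 3 5-10 15-5 2-3-3-4-9-18-9-9-7-18z"/><path d="M361 16l-161 0-7 8 24 19 7 18 9 9 12 24 9-7 17-28 50-20 21-15 14-3z"/><path d="M113 259l-30 14-24 1-37 12-5 0-1 2 16 35 4 5 25-4 26 9 12 1 8-11 8-18 0-8-3-10z"/><path d="M125 16l-108 0-1 46 17 0 24-14 17 0 8-3 23-17 20-7z"/><path d="M146 16l-20 0 0 4 20 5z"/>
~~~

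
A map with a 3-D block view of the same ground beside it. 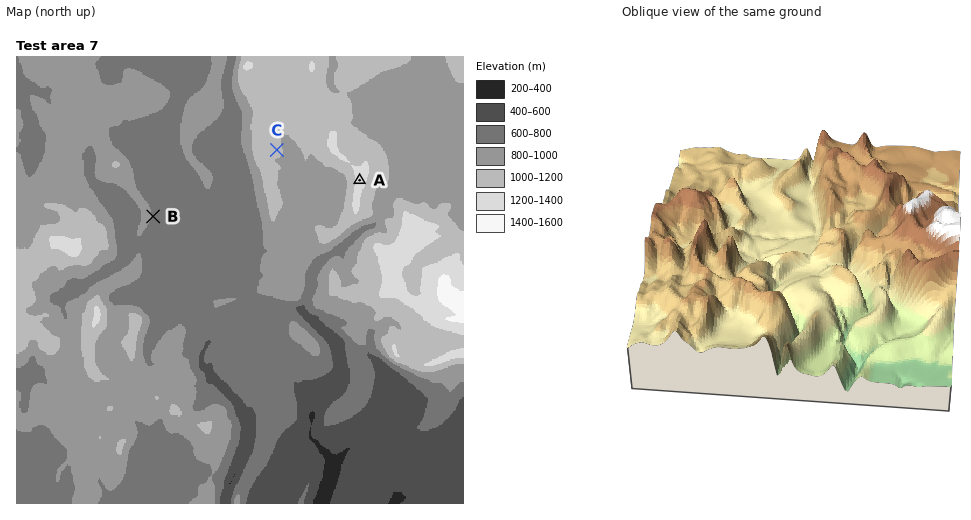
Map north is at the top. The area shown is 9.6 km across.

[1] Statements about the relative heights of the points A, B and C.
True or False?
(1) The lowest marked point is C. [False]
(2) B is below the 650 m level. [False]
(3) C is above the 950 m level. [True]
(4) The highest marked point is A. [True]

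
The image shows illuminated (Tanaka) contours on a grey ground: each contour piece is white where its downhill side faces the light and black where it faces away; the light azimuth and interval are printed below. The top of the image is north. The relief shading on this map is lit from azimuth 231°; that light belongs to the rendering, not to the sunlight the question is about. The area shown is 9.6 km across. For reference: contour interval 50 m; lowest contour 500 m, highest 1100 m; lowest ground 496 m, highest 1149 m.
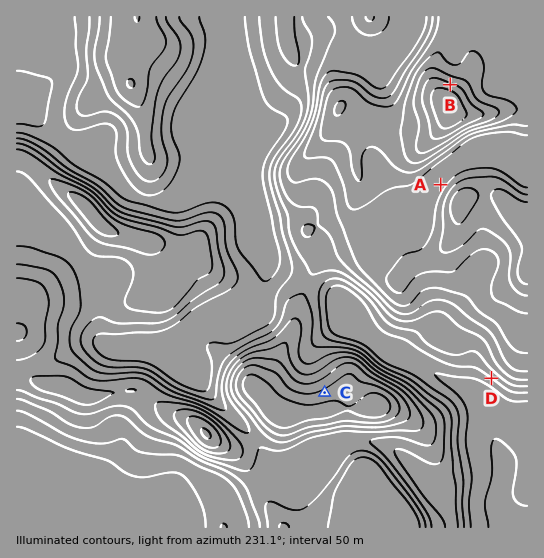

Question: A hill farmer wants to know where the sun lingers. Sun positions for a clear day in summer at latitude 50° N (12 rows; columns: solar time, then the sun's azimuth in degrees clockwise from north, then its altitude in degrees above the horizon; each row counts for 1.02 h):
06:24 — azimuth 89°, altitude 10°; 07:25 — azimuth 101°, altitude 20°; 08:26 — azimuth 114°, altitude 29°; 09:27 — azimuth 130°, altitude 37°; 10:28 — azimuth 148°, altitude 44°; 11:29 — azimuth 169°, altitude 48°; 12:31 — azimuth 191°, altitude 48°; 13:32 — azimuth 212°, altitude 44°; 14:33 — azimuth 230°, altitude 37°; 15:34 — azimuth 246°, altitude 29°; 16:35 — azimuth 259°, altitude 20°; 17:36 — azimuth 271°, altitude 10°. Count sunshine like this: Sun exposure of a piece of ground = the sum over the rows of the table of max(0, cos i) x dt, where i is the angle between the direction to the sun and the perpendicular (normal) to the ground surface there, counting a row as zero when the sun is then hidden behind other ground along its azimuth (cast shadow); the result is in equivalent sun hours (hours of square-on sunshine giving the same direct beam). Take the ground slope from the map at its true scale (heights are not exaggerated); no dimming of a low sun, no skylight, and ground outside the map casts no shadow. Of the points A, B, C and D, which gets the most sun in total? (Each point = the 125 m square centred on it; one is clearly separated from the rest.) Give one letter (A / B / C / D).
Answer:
D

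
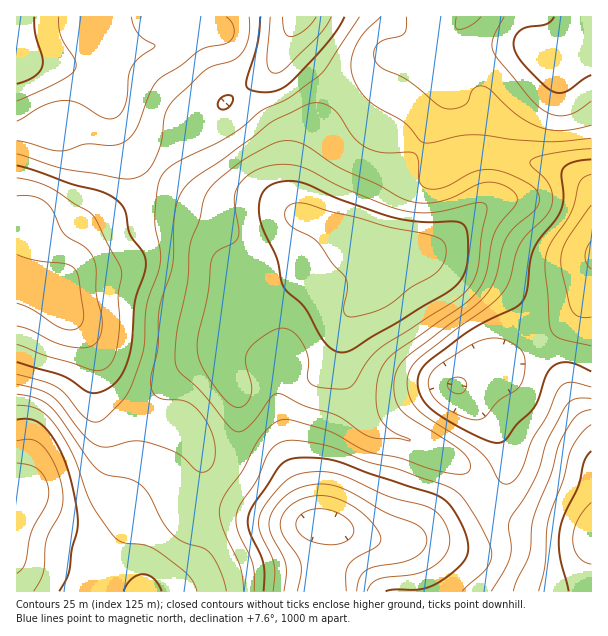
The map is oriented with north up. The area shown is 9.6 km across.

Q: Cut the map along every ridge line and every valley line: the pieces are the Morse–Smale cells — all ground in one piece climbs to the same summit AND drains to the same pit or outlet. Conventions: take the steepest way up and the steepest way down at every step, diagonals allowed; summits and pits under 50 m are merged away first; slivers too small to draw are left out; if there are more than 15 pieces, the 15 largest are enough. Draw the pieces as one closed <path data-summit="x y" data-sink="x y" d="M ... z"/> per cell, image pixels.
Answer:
<path data-summit="407 249" data-sink="591 255" d="M419 148l-11 16-23 24-7 15-10 28-6 6 44 12-8 8-19 30-30 25-6 17-1 37 4 17 12 25 16 20 9 5 25 6 45 21 15 11 14 24 4 3 12-10 8-15-1-24-11-21-25-32-12-10 28-16 24-9 31-19 27-20 13-14 12-30 0-87-19-16-27-11-52-10-23 0-21 10-7 0z"/><path data-summit="407 249" data-sink="57 296" d="M351 106l-3 0-15 12-19 19-12 21-7 34 1 15 6 10-17-7-27-8-54-2-13-6-33-24-23 30-7 6-35 16-11 11-22 51-4 10 10 17 28 36 9 28 11 18 17 16 10 6 18 6 26 3 14 17 7 29 13 12 11-15 8-30 0-41-16-36 0-18 18-49 2-3 27-1 63-24 6-7 13-22 14 0 2-2 11-31 7-15 23-24 10-15-13-9-28-7-19-17z"/><path data-summit="407 249" data-sink="324 525" d="M362 236l-11 0-13 22-6 7-9 5-23 6-31 13-27 1-2 3-18 49 0 18 16 36 0 41-4 22-14 24 35 25 29 12 24 4 18 0 55 17 24 0 11-3 30-15 34-21 4-5-22-31-54-27-25-6-9-5-8-8-11-18-9-19-4-17 0-24 2-19 5-11 30-25 19-30 8-8z"/><path data-summit="17 500" data-sink="57 296" d="M24 283l-8 1 0 274 7 6 9 2 24 4 22 6 29 16 45 0 7-3 20-12 13-16 6-15 2-24 6-21 12-16 0-3-12-12-4-20-8-16-12-12-29-2-15-6-15-11-14-16-6-12-6-22-7-14-24-28-8-15-8-6z"/><path data-summit="17 53" data-sink="57 296" d="M18 58l-2 1 0 223 20 4 20 8 12-28 6-20 8-13 11-11 23-10 19-12 22-30-22-14-9-12-12-25-8-24-16-19-16-9-44-5z"/><path data-summit="591 531" data-sink="591 255" d="M591 278l-11 30-20 20-51 33-24 9-28 16 12 10 25 32 11 21 1 24-8 15-12 12 11 11 15 9 69 14 9 0 2-3z"/><path data-summit="17 53" data-sink="299 17" d="M296 16l-188 0-5 20-13 19-13 7-19 3 20 3 16 12 15 21 5 18 12 25 9 12 20 13 3 0 40-53 23-10 51-37 23-46z"/><path data-summit="591 17" data-sink="591 255" d="M591 26l-16 16-20 10-12 0-21-8-19 2-24 6-33 16-9 2 7 17 0 17-26 43 25 17 7 0 21-10 23 0 52 10 27 11 18 15z"/><path data-summit="407 249" data-sink="299 17" d="M291 30l-19 39-51 37-23 10-38 49-3 5 2 2 32 22 13 6 54 2 27 8 12 6 4-1-5-8-1-15 7-34 12-21 19-19 17-13-7-10-48-48-3-6z"/><path data-summit="17 500" data-sink="324 525" d="M219 482l-13 19-6 21-1 18-7 21-13 16-26 15 261-1-5-30-5-9-6-6-72-22-29-1-22-6-27-13z"/><path data-summit="591 531" data-sink="324 525" d="M485 498l-29 19-40 21-11 3-20 1 13 4 6 6 8 21 2 19 178-1-1-59-10 2-24-6-41-6-19-11z"/><path data-summit="591 17" data-sink="299 17" d="M428 16l-131 0-5 13 0 12 3 6 56 57 23-20 18-28 9 0 27 10-4-7 0-21z"/><path data-summit="591 17" data-sink="324 525" d="M591 16l-162 0-5 22 0 21 7 9 10 2 38-18 24-6 19-2 21 8 12 0 15-8 18-13 4-5z"/><path data-summit="591 17" data-sink="57 296" d="M401 56l-9 0-18 28-24 21 8 11 19 17 19 5 23 8 23-38 2-21-5-13-4-4z"/><path data-summit="17 53" data-sink="324 525" d="M107 16l-90 0-1 41 16 5 24 2 25-3 9-6 8-10 8-18z"/>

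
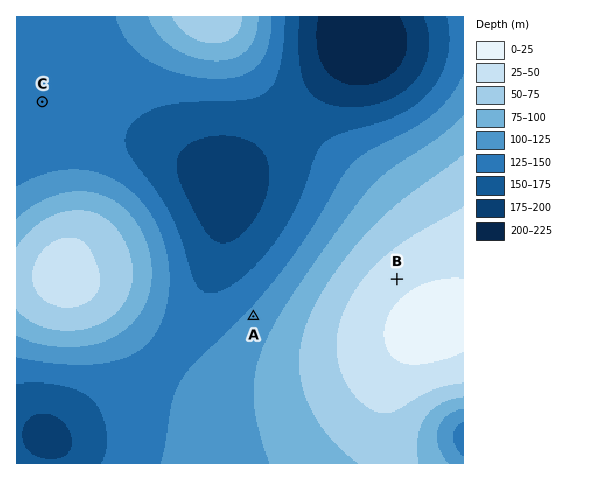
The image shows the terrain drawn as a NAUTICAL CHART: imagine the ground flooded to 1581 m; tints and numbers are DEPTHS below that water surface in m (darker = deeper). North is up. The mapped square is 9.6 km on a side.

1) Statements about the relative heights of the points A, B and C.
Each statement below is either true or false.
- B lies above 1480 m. true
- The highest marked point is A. false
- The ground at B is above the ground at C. true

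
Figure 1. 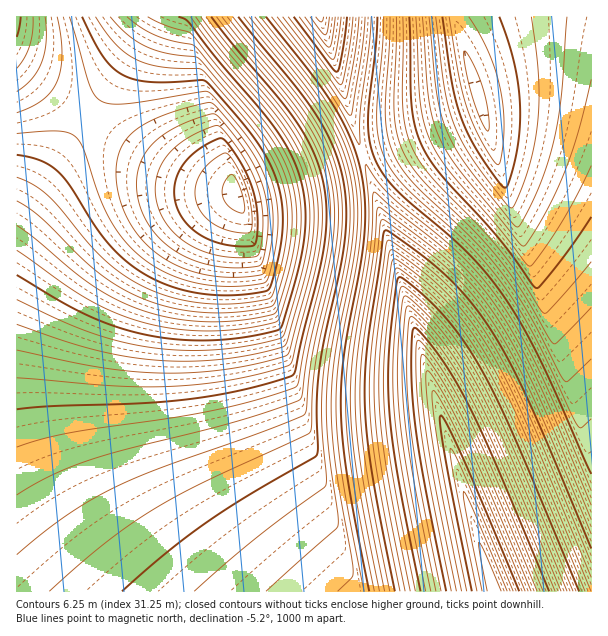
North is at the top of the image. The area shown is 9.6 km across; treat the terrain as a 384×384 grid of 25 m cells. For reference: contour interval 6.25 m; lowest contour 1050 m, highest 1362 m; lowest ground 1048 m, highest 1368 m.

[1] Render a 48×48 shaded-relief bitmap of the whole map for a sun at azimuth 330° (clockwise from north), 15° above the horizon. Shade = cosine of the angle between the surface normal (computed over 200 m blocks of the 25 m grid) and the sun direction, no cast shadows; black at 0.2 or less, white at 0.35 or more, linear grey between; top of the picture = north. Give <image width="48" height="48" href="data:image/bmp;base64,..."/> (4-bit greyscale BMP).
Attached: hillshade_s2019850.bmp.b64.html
<image width="48" height="48" href="data:image/bmp;base64,Qk32BAAAAAAAAHYAAAAoAAAAMAAAADAAAAABAAQAAAAAAIAEAAATCwAAEwsAABAAAAAAAAAAAAAAABEREQAiIiIAMzMzAERERABVVVUAZmZmAHd3dwCIiIgAmZmZAKqqqgC7u7sAzMzMAN3d3QDu7u4A////AHd3d3d3d3d3d3d3d3d3eIiIiIiHZVVVVXd3d3d3d3d3d3d3d3d3eIiIiIh3VVVVVXd3d3d3d3d3d3d3d3d3eIiIiIh2VVVVVXd3d3d3d3d3d3d3d3d3iIiIiIh2VVVVVXd3d3d3d3d3d3d3d3d3iIiIiIh1VVVVVXd3d3d3d3d3d3d3d3d4iIiIiIdlVVVVVXd3d3d3d3d3d3d3d3d4iIiIiIdlVVVVVXd3d3d3d3d3d3d3d3eIiIiIiIdlVVVVVXd3d3d3d3d3d3d3d3eIiIiIiHdVVVVVVXd3d3d3d3d3d3d3d3iIiIiIiHZVVVVVVXd3d3d3d3d3d3d3d3iJiIiIiHZVVVVVVXd3d3d3d3d3d3d3d4iZmZiIiHVVVVVVVXd3d3d3d3d4iIiIiIiZmZmYh3VVVVVVZXd3d3d3d4iIiIiIiImZmZmZh2VVVVVVZnd3d3d3iIiIiIiIiJmZmZmZh2VVVVVVZnd3d3eIiIiIiIiIiZqpmZmZh2VVVVVWZ3d3d3eIiIiIiJmZmaqqqpmZh2ZlVVVWZ3d3d3iIiIiJmZmZmqqqqqqZhmZmVVVWZ3d3d3iIiIiZmZmZqrqqqqqphmZmZVVmd3d3d4iIiImZmZmZqru7qqqohmZmZlVmd3d3d4iIiJmZmZqqq7u7u6qpd2ZmZmZnd3d3d3iIiJmZmaqqu7u7u7upd3ZmZmZnd3d3d3iIiImZmqqrvMzLu7uZd3dmZmZnd3d3d3eIiImZmqqrvMzMy7uYd3d2Zmd3d3d3d3d4iIiZmaqrzMzMzLuoh3d3Zmd3d3d3d3d3iIiZmZq7zMzMzMqoiHd3Znd3d3d3d3d3eIiImZqrzMzMzLqYiHd3dnd3d3d3d3d3d3iIiZmru8zMzLqYiHd3d3eHd3d2ZmZ3d3d4iImru7u8zLqIiId3d3iHd3dmZmZmZnd3eImqq7u7u6mIiHd3d3iHd3dmZmZmZmZnd4iaqqu7u6mIiHd3d4iHd3dmZmZmZmZmZ3iZmqqqupiIh3d3d4iHd3dmZmZVVVVWZneImZmqqZd3d3d3d4iHd3dmZmVVVVVVVmeIiJmZmId3d3d3d4iHd3dmZmVVVVVVVWd3eIiJiHZ3d3dneIh3d3d2ZlVVVERERVZnd3iId2ZmZmZneId3d3d2ZmVVRERERVZmZnd3ZlVmZmZnd3d3d3d2ZmVVRERDRFVVZmZ3ZVVVZmZnd3d3d3d3ZmVVREQzRFVVVWZmVEVVVVVmd3d3d4d3ZmVVREMzRERVVVZlRERFVVVmd3d3d4d3ZmVVREMzREREVVVUQ0REVVVmd3d3d4d3dmVVREM0RERERVVEMzRERFVmd3d3d4h3dmZVREM0RERERFVEMzNEREVmZ3d3d4h3dmZVRERERERERFVDIzM0REVmZmd3d4h3dmZVVERERERERFRCIzM0REVmZmZ3d4d3dmZVVEREVERERVQyIzMzRFVmZmZnd4d3dmZVVEREVUREVVMyIzMzRFVmZmZmd4d3dmZVVERVVVVFVUMiIzMzRFVmZmZmZw=="/>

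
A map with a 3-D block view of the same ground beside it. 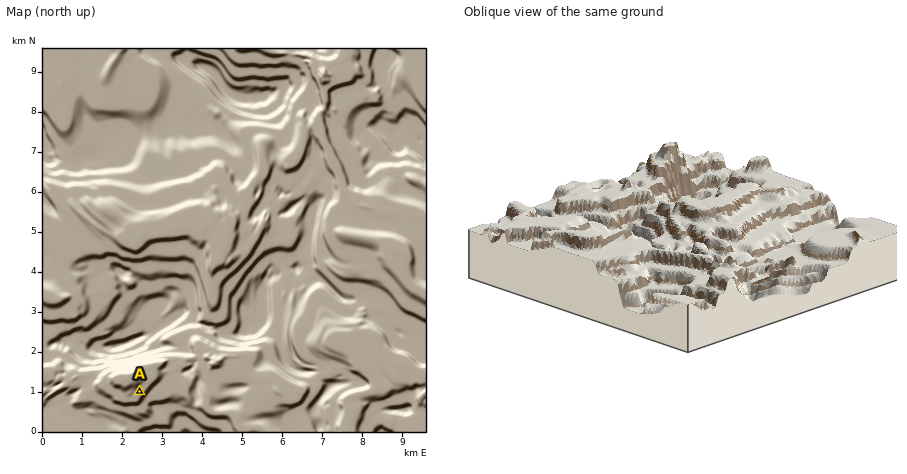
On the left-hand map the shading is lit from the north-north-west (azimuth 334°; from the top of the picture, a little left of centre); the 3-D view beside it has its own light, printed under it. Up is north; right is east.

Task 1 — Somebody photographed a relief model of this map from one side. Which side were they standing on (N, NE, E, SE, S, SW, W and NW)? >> NE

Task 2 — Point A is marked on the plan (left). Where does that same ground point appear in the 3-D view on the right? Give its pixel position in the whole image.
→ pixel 654 157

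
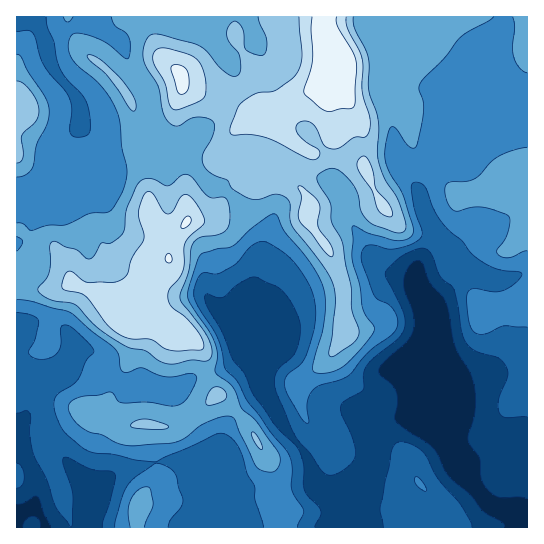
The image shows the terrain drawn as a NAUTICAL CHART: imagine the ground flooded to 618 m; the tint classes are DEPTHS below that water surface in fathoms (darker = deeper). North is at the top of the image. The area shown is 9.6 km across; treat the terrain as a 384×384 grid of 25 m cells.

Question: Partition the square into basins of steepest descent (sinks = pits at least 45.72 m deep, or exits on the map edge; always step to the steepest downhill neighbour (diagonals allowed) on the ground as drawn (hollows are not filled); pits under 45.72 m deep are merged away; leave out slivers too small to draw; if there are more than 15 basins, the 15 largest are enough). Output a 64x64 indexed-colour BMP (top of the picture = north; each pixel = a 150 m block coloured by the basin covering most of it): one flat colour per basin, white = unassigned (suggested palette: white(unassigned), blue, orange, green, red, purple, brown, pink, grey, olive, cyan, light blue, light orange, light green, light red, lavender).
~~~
<image width="64" height="64" href="data:image/bmp;base64,Qk12CAAAAAAAAHYAAAAoAAAAQAAAAEAAAAABAAQAAAAAAAAIAAATCwAAEwsAABAAAAAAAAAA////ALR3HwAOf/8ALKAsACgn1gC9Z5QAS1aMAMJ34wB/f38AIr28AM++FwDox64AeLv/AIrfmACWmP8A1bDFADMzMzMzMzMzMzMzMzMzMzMxERERERERERERERERERERMzMzMzMzMzMzMzMzMzMzMzEREREREREREREREREREREzMzMzMzMzMzMzMzMzMzMzMRERERERERERERERERERETMzMzMzMzMzMzMzMzMzMzMRERERERERERERERERERERMzMzMzMzMzMzMzMzMzMzMxEREREREREREREREREREREzMzMzMzMzMzMzMzMzMzMzERERERERERERERERERERETMzMzMzMzMzMzMzMzMzMzMRERERERERERERERERERERMzMzMzMzMzMzMzMzMzMzMxEREREREREREREREREREREzMzMzMzMzMzMzMzMzMzMxERERERERERERERERERERETMzMzMzMzMzMzMzMzMzMzERERERERERERERERERERERMzMzMzMzMzMzMzMzMzMzEREREREREREREREREREREREzMzMzMzMzMzMzMzMzMzMRERERERERERERERERERERETMzMzMzMzMzMzMzMzMzMRERERERERERERERERERERERMzMzMzMxERERERMzMzMxEREREREREREREREREREREREzMzMzMRERERERERMzMxERERERERERERERERERERERETMzMzMzMRERERERETMxERERERERERERERERERERERERMzMzMzMzEREREREREREREREREREREREREREREREREREzMzMzMzMRERERERERERERERERERERERERERERERERETMzMzMzMzERERERERERERERERERERERERERERERERERMzMzMzMzMREREREREREREREREREREREREREREREREREzMzMzMzMzERERERERERERERERERERERERERERERERETMzMzMzMzMRERERERERERERERERERERERERERERERERMzMzMzMzMxEREREREREREREREREREREREREREREREREzMzMzMzMzMRERERERERERERERERERERERERERERERETMzMzMzMzMxERERERERERERERERERERERERERERERERMzMzMzMzMzEREREREREREREREREREREREREREREREREzMzMzMzMzERERERERERERERERERERERERERERERERETMzMzMzMzMRERERERERERERERERERERERERERERERERMzMzMzMzIiEREREREREREREREREREREREREREREREREzMzMzMyIiIhERERERERERERERERERERERERERERERESIiIiIiIiIiIRERERERERERERERERERERERERERERERIiIiIiIiIiIhEREREREREREREREREREREREREREREREiIiIiIiIiIiIRERERERERERERERERERERERERERERESIiIiIiIiIiIiERERERERERERERERERERERERERERERIiIiIiIiIiIiIREREREREREREREREREREREREREREREiIiIiIiIiIiIhERERERERERERERERERERERERERERESIiIiIiIiIiIiIRERERERERERERERERERERERERERERIiIiIiIiIiIiIiEREREREREREREREREREREREREREREiIiIiIiIiIiIiIhIRERERERERERERERERERERERERESIiIiIiIiIiIiIiIiERERERERERERERERERERERERERIiIiIiIiIiIiIiIiIhEREREREREREREREREREREREREiIiIiIiIiIiIiIiIiERERERERERERERERERERERERESIiIiIiIiIiIiIiIiIhERERERERERERERERERERERERIiIiIiIiIiIiIiIiIiEREREREREREREREREREREREREiIiIiIiIiIiIiIiIiERERERERERERERERERERERERESIiIiIiIiIiIiIiIiERERERERERERERERERERERERERIiIiIiIiIiIiIiIiIREREREREREREREREREREREREREiIiIiIiIiIiIiIiIiERERERERERERERERERERERERESIiIiIiIiIiIiIiIiIRERERERERERERERERERERERERIiIiIiIiIiIiIiIiIiEREREREREREREREREREREREREiIiIiIiIiIiIiIiIiIhERERERERERERERERERERERESIiIiIiIiIiIiIiIiIiIhERERERERERERERERERERERIiIiIiIiIiIiIiIiIiIiIREREREREREREREREREREREiIiIiIiIiIiIiIiIiIiIhERERERERERERERERERERESIiIiIiIiIiIiIiIiIiIhERERERERERERERERERERERIiIiIiIiIiIiIiIiIiIiEREREREREREREREREREREREiIiIiIiIiIiIiIiIiIiIRERERERERERERERERERERESIiIiIiIiIiIiIiIiIiIRERERERERERERERERERERERIiIiIiIiIiIiIiIiIiIhEREREREREREREREREREREREiIiIiIiIiIiIiIiIiIhERERERERERERERERERERERESIiIiIiIiIiIiIiIiIiERERERERERERERERERERERERIiIiIiIiIiIiIiIiIiEREREREREREREREREREREREREiIiIiIiIiIiIiIiIiIRERERERERERERERERERERERESIiIiIiIiIiIiIiIiIhERERERERERERERERERERERER"/>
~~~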